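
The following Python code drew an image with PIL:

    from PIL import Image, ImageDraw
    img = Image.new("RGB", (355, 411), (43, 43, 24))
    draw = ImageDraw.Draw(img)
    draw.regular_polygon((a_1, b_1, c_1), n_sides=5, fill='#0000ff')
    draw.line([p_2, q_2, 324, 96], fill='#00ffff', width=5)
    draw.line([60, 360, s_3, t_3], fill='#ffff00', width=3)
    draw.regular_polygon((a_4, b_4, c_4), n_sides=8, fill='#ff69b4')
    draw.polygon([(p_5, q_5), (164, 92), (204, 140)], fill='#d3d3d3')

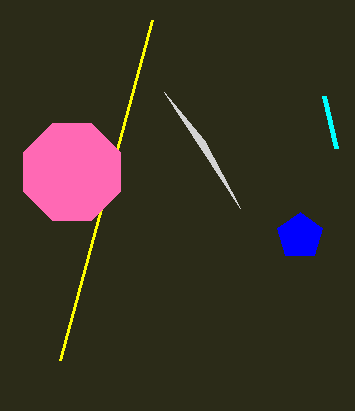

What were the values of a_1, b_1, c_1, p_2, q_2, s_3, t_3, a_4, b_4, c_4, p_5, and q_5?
a_1 = 300
b_1 = 236
c_1 = 24
p_2 = 336
q_2 = 148
s_3 = 152
t_3 = 20
a_4 = 72
b_4 = 172
c_4 = 52
p_5 = 240
q_5 = 208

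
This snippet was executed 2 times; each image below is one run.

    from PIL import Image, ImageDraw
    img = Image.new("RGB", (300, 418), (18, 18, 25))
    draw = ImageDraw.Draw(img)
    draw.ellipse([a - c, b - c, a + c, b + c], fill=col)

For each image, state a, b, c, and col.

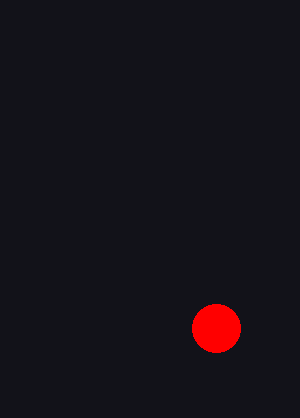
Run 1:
a = 216, b = 328, c = 24, col = 'red'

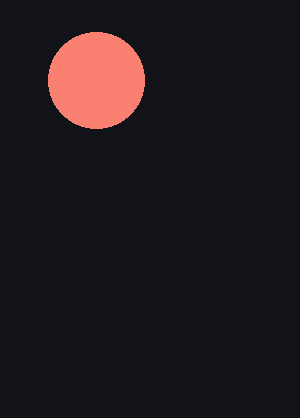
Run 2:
a = 96
b = 80
c = 48
col = 'salmon'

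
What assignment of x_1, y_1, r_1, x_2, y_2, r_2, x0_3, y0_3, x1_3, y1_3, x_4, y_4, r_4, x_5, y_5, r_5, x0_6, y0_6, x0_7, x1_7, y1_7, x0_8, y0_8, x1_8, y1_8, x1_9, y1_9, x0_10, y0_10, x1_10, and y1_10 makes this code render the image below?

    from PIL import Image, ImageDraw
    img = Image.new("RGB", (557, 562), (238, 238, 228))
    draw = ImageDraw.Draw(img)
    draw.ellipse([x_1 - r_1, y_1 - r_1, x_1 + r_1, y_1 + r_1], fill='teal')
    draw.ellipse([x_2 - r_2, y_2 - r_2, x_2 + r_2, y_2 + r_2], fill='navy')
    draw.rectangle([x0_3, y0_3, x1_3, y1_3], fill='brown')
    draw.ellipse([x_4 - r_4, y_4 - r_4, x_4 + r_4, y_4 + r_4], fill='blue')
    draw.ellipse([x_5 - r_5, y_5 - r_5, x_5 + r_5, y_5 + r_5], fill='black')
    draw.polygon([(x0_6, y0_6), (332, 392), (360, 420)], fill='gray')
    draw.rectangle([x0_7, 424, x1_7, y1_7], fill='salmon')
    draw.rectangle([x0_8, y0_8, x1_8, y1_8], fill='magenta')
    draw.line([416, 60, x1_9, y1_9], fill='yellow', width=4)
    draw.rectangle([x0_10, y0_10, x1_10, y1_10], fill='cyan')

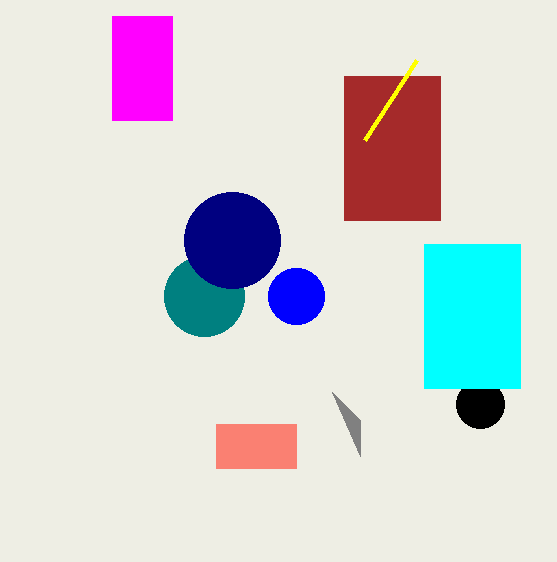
x_1 = 204; y_1 = 296; r_1 = 40; x_2 = 232; y_2 = 240; r_2 = 48; x0_3 = 344; y0_3 = 76; x1_3 = 440; y1_3 = 220; x_4 = 296; y_4 = 296; r_4 = 28; x_5 = 480; y_5 = 404; r_5 = 24; x0_6 = 360; y0_6 = 456; x0_7 = 216; x1_7 = 296; y1_7 = 468; x0_8 = 112; y0_8 = 16; x1_8 = 172; y1_8 = 120; x1_9 = 364; y1_9 = 140; x0_10 = 424; y0_10 = 244; x1_10 = 520; y1_10 = 388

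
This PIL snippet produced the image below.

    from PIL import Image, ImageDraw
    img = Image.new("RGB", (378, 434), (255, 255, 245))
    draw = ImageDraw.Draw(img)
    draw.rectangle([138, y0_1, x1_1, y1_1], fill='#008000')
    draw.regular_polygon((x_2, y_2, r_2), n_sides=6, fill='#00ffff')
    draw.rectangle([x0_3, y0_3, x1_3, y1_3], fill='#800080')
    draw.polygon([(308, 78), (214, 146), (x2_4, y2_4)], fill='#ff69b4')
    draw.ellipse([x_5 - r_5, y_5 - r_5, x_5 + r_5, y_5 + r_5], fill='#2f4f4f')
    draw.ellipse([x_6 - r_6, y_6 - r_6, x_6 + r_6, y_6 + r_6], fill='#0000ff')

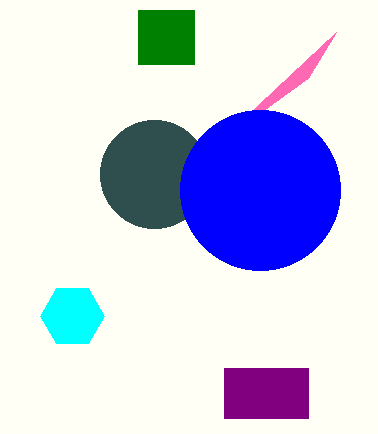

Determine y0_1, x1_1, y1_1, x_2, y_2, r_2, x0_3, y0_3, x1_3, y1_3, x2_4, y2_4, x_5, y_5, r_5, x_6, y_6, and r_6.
y0_1 = 10; x1_1 = 194; y1_1 = 64; x_2 = 72; y_2 = 316; r_2 = 32; x0_3 = 224; y0_3 = 368; x1_3 = 308; y1_3 = 418; x2_4 = 336; y2_4 = 32; x_5 = 154; y_5 = 174; r_5 = 54; x_6 = 260; y_6 = 190; r_6 = 80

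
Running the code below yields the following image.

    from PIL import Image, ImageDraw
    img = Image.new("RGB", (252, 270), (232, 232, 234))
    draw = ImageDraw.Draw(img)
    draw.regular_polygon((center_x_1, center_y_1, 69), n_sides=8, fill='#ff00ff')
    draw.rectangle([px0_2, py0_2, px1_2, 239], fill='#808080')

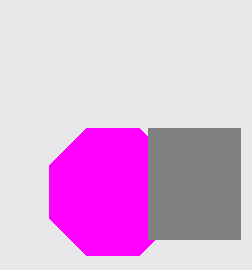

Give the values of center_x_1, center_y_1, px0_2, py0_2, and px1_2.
center_x_1 = 113; center_y_1 = 192; px0_2 = 148; py0_2 = 128; px1_2 = 240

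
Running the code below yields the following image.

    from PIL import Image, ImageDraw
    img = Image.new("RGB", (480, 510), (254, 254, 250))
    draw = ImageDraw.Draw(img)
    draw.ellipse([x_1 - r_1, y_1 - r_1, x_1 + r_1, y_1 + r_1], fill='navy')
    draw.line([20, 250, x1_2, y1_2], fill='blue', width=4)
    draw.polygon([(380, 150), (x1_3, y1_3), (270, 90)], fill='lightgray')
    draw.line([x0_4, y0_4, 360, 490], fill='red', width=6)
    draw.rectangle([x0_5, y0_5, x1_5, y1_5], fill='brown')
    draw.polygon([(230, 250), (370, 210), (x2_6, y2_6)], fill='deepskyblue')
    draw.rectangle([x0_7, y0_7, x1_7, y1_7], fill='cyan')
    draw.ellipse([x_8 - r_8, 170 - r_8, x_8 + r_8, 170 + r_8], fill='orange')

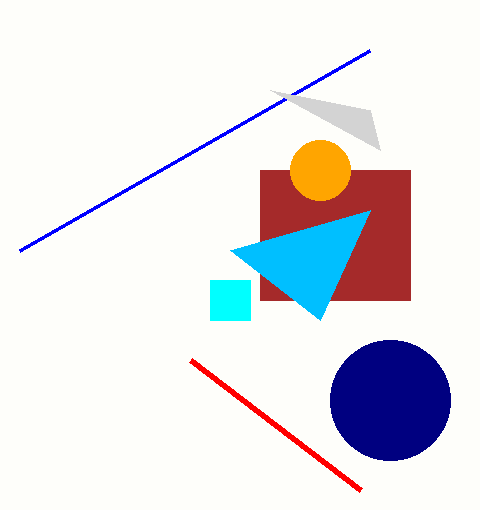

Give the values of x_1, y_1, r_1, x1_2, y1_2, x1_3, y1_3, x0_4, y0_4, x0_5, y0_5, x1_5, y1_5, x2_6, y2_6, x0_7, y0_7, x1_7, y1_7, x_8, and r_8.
x_1 = 390; y_1 = 400; r_1 = 60; x1_2 = 370; y1_2 = 50; x1_3 = 370; y1_3 = 110; x0_4 = 190; y0_4 = 360; x0_5 = 260; y0_5 = 170; x1_5 = 410; y1_5 = 300; x2_6 = 320; y2_6 = 320; x0_7 = 210; y0_7 = 280; x1_7 = 250; y1_7 = 320; x_8 = 320; r_8 = 30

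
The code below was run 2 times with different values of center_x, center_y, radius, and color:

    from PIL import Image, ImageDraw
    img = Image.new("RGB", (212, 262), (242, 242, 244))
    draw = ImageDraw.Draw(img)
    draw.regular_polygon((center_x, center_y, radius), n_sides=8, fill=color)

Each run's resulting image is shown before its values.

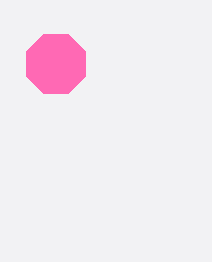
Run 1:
center_x = 56, center_y = 64, radius = 32, color = 'hotpink'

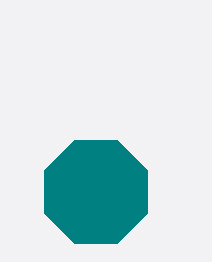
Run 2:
center_x = 96
center_y = 192
radius = 56
color = 'teal'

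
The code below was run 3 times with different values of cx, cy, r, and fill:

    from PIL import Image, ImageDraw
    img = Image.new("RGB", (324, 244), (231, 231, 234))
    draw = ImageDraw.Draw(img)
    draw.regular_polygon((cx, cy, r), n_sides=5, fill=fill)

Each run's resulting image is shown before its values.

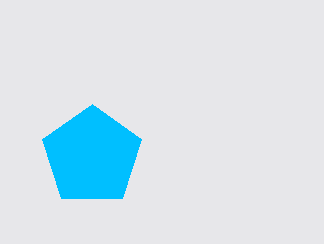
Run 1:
cx = 92, cy = 156, r = 52, fill = 'deepskyblue'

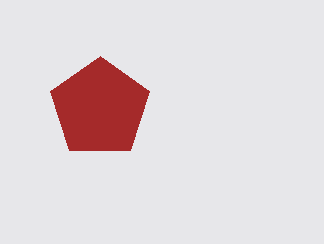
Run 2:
cx = 100; cy = 108; r = 52; fill = 'brown'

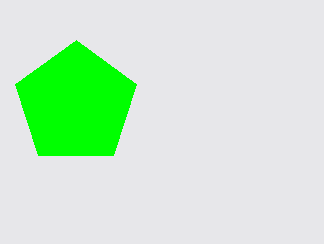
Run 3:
cx = 76; cy = 104; r = 64; fill = 'lime'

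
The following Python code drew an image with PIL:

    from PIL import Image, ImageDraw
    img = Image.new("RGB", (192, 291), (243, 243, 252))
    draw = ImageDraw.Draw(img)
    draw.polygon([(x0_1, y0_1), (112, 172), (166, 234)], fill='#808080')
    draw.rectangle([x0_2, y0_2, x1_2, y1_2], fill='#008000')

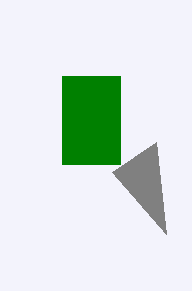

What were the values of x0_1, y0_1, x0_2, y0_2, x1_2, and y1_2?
x0_1 = 156, y0_1 = 142, x0_2 = 62, y0_2 = 76, x1_2 = 120, y1_2 = 164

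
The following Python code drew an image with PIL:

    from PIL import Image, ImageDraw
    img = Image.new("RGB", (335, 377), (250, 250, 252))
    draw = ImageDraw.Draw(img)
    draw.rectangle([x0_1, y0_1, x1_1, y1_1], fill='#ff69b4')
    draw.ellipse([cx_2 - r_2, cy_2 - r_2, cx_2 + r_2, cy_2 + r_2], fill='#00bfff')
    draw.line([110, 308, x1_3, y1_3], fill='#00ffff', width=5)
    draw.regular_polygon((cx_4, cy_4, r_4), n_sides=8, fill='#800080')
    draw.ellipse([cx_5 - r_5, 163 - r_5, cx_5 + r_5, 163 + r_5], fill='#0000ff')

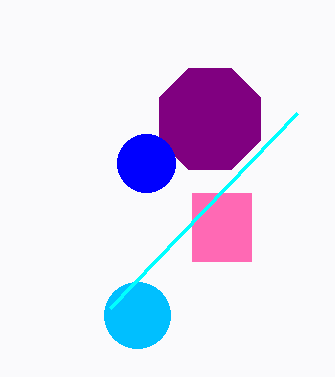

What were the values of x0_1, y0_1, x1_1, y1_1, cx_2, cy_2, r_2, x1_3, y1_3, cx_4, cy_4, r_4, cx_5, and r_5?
x0_1 = 192
y0_1 = 193
x1_1 = 251
y1_1 = 261
cx_2 = 137
cy_2 = 315
r_2 = 33
x1_3 = 297
y1_3 = 113
cx_4 = 210
cy_4 = 119
r_4 = 55
cx_5 = 146
r_5 = 29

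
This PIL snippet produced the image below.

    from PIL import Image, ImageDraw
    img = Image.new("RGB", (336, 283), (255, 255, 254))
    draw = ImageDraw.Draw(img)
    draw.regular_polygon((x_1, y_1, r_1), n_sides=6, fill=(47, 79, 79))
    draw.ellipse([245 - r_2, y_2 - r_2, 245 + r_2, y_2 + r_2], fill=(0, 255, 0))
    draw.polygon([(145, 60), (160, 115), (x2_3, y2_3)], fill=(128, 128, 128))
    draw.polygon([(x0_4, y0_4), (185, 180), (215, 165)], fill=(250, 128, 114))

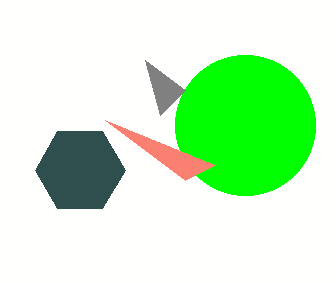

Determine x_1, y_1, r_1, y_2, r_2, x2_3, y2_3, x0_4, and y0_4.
x_1 = 80
y_1 = 170
r_1 = 45
y_2 = 125
r_2 = 70
x2_3 = 185
y2_3 = 90
x0_4 = 105
y0_4 = 120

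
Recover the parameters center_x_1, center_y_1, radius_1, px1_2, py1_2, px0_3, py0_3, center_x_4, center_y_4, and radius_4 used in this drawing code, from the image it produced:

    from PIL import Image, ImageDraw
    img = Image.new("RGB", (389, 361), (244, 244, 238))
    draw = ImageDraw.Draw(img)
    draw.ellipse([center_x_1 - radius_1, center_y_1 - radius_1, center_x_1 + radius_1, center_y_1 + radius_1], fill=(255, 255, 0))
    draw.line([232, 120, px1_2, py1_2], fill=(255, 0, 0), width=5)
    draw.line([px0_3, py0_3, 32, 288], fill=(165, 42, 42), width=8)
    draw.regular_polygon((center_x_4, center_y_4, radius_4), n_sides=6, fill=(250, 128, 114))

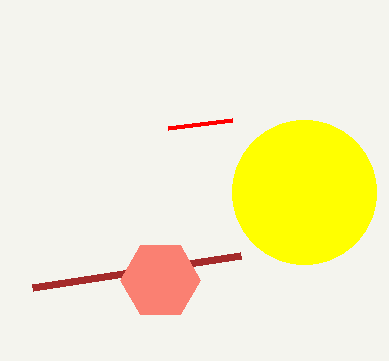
center_x_1 = 304; center_y_1 = 192; radius_1 = 72; px1_2 = 168; py1_2 = 128; px0_3 = 240; py0_3 = 256; center_x_4 = 160; center_y_4 = 280; radius_4 = 40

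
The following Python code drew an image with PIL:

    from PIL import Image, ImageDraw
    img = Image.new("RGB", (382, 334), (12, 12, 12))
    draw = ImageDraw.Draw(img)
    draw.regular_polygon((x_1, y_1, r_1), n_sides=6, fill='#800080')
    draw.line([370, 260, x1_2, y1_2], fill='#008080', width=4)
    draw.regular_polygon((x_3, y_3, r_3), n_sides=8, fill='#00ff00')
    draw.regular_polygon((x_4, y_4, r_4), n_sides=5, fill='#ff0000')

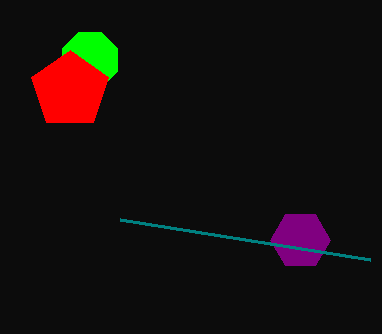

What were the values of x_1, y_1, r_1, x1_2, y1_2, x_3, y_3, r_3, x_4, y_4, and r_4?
x_1 = 300
y_1 = 240
r_1 = 30
x1_2 = 120
y1_2 = 220
x_3 = 90
y_3 = 60
r_3 = 30
x_4 = 70
y_4 = 90
r_4 = 40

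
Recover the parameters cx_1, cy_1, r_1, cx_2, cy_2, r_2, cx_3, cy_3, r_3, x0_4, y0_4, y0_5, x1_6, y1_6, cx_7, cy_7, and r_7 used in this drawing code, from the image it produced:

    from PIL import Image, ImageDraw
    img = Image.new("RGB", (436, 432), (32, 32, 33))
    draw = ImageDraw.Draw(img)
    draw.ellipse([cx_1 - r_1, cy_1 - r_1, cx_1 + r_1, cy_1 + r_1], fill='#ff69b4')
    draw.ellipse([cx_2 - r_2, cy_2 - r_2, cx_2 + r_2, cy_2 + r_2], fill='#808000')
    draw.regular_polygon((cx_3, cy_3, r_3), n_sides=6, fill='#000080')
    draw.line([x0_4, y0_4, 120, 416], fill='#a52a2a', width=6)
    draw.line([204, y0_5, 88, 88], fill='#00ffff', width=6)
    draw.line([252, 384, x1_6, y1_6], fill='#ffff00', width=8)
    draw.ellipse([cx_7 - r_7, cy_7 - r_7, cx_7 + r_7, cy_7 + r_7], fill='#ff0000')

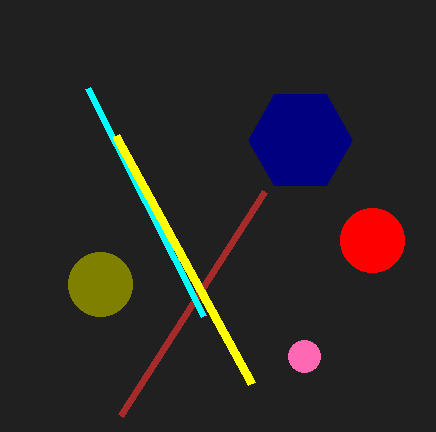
cx_1 = 304
cy_1 = 356
r_1 = 16
cx_2 = 100
cy_2 = 284
r_2 = 32
cx_3 = 300
cy_3 = 140
r_3 = 52
x0_4 = 264
y0_4 = 192
y0_5 = 316
x1_6 = 116
y1_6 = 136
cx_7 = 372
cy_7 = 240
r_7 = 32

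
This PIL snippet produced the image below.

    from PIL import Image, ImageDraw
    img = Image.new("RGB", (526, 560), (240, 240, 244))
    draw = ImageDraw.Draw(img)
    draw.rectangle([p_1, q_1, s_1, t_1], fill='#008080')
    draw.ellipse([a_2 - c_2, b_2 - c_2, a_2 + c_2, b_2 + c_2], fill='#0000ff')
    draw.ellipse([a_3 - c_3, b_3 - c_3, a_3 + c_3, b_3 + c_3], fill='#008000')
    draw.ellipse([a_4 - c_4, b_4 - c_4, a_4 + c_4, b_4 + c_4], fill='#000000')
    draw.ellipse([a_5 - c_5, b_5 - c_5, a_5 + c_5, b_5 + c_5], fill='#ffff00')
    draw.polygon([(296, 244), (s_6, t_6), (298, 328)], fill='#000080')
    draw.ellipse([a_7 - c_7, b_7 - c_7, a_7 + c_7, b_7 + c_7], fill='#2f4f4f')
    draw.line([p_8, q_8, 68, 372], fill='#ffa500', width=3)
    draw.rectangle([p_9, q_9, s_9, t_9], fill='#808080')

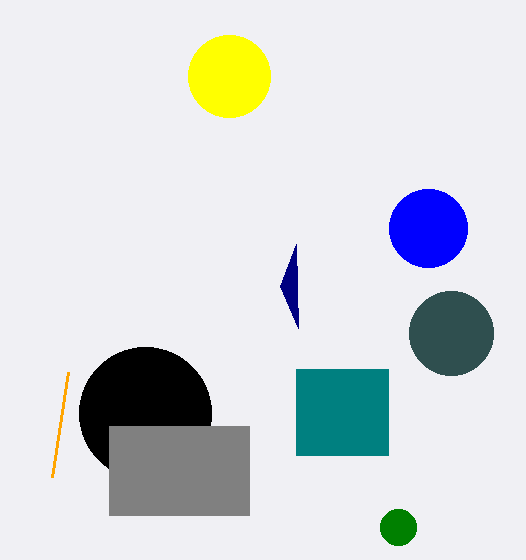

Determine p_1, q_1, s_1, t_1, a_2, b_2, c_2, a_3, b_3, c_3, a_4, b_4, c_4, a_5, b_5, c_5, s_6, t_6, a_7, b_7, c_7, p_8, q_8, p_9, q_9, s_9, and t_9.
p_1 = 296, q_1 = 369, s_1 = 388, t_1 = 455, a_2 = 428, b_2 = 228, c_2 = 39, a_3 = 398, b_3 = 527, c_3 = 18, a_4 = 145, b_4 = 413, c_4 = 66, a_5 = 229, b_5 = 76, c_5 = 41, s_6 = 280, t_6 = 286, a_7 = 451, b_7 = 333, c_7 = 42, p_8 = 52, q_8 = 477, p_9 = 109, q_9 = 426, s_9 = 249, t_9 = 515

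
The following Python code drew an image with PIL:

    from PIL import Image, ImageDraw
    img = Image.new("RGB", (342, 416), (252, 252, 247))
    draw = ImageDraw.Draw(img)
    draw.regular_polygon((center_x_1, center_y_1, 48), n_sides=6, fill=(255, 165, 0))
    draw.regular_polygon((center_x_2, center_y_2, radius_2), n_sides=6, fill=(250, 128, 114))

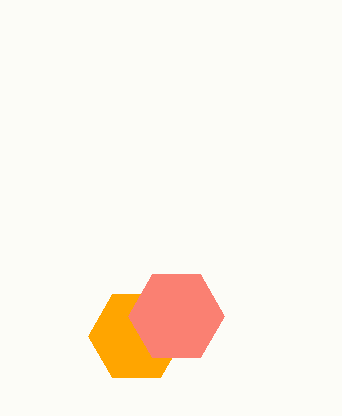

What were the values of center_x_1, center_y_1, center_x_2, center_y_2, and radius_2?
center_x_1 = 136, center_y_1 = 336, center_x_2 = 176, center_y_2 = 316, radius_2 = 48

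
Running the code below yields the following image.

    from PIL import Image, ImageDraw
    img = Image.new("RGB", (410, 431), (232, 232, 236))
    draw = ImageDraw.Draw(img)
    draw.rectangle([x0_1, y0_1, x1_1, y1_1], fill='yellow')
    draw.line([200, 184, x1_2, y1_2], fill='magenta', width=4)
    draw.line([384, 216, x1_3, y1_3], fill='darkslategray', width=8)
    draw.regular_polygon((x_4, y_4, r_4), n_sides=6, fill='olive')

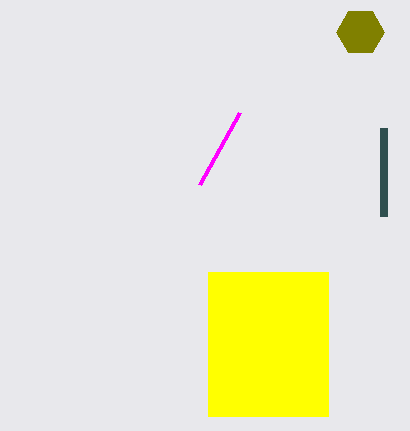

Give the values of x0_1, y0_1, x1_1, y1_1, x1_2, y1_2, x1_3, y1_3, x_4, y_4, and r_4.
x0_1 = 208, y0_1 = 272, x1_1 = 328, y1_1 = 416, x1_2 = 240, y1_2 = 112, x1_3 = 384, y1_3 = 128, x_4 = 360, y_4 = 32, r_4 = 24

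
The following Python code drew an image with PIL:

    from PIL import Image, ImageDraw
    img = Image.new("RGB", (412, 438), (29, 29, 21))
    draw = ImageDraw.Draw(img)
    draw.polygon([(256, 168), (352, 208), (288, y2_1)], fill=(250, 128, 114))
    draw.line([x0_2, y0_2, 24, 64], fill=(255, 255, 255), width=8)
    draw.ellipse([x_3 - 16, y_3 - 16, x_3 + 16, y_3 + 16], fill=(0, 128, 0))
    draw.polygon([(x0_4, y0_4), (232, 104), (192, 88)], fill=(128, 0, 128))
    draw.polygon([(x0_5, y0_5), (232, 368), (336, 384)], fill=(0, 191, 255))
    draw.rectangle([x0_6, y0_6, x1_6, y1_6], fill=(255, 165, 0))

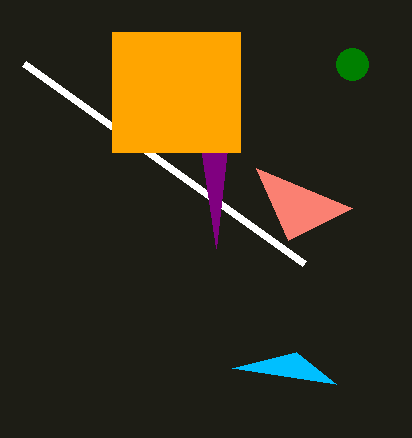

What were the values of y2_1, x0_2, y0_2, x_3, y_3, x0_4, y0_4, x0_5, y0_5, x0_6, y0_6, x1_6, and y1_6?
y2_1 = 240; x0_2 = 304; y0_2 = 264; x_3 = 352; y_3 = 64; x0_4 = 216; y0_4 = 248; x0_5 = 296; y0_5 = 352; x0_6 = 112; y0_6 = 32; x1_6 = 240; y1_6 = 152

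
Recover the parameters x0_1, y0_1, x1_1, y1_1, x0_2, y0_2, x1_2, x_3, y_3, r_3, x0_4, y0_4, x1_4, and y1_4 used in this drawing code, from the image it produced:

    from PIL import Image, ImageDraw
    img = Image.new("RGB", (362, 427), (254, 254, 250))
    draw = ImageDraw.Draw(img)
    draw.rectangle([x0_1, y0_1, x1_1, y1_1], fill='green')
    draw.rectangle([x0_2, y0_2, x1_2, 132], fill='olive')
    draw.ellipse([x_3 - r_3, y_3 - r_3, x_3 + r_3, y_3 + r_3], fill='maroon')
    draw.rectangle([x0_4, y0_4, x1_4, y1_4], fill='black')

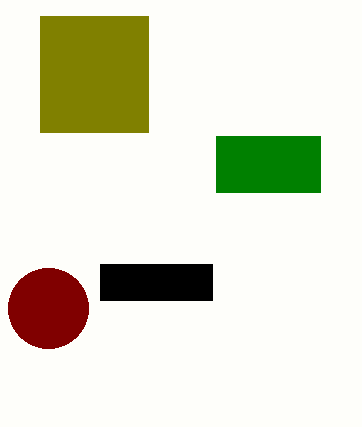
x0_1 = 216; y0_1 = 136; x1_1 = 320; y1_1 = 192; x0_2 = 40; y0_2 = 16; x1_2 = 148; x_3 = 48; y_3 = 308; r_3 = 40; x0_4 = 100; y0_4 = 264; x1_4 = 212; y1_4 = 300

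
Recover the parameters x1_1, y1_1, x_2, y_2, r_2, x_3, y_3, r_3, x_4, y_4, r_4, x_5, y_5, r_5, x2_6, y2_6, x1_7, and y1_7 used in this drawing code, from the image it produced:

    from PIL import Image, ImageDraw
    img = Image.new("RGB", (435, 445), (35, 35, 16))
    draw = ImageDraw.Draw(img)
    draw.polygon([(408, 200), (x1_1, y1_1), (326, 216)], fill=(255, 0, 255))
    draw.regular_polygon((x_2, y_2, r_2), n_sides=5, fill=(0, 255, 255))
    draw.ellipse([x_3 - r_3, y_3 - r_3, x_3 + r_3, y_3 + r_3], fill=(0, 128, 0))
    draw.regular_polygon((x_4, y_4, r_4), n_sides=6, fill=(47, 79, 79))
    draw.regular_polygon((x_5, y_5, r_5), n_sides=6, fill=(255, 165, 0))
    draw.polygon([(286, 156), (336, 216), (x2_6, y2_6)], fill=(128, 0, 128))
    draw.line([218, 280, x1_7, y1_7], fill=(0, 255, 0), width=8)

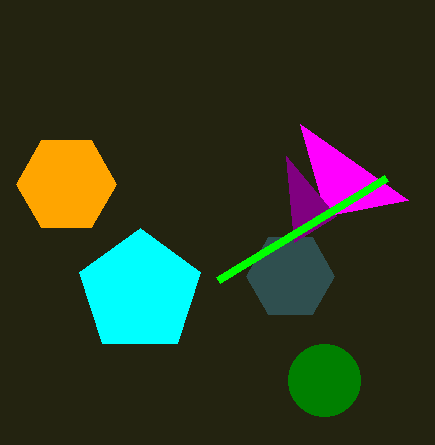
x1_1 = 300
y1_1 = 124
x_2 = 140
y_2 = 292
r_2 = 64
x_3 = 324
y_3 = 380
r_3 = 36
x_4 = 290
y_4 = 276
r_4 = 44
x_5 = 66
y_5 = 184
r_5 = 50
x2_6 = 294
y2_6 = 242
x1_7 = 386
y1_7 = 178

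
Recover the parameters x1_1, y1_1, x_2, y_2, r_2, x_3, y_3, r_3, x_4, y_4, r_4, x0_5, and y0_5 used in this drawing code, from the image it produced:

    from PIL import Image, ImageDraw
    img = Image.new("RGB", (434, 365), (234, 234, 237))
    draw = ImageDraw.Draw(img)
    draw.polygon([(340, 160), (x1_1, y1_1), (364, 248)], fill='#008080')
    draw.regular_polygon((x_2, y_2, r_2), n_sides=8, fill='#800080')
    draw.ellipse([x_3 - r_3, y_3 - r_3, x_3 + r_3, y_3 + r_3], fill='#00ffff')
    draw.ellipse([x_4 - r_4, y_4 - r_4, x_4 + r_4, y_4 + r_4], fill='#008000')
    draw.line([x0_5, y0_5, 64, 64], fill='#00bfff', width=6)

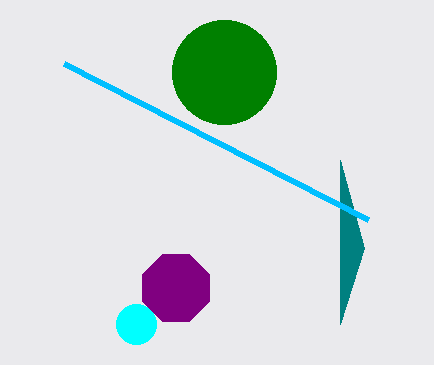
x1_1 = 340; y1_1 = 324; x_2 = 176; y_2 = 288; r_2 = 36; x_3 = 136; y_3 = 324; r_3 = 20; x_4 = 224; y_4 = 72; r_4 = 52; x0_5 = 368; y0_5 = 220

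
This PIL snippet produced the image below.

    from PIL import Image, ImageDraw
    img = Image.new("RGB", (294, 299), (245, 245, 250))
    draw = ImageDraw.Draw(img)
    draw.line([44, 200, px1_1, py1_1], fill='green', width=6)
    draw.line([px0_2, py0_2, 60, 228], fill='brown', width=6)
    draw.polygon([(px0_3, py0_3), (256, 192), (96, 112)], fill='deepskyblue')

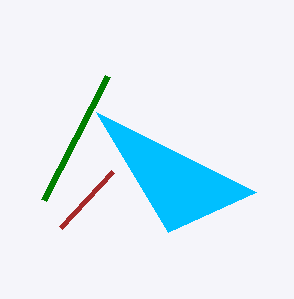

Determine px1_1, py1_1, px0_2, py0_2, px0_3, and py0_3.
px1_1 = 108
py1_1 = 76
px0_2 = 112
py0_2 = 172
px0_3 = 168
py0_3 = 232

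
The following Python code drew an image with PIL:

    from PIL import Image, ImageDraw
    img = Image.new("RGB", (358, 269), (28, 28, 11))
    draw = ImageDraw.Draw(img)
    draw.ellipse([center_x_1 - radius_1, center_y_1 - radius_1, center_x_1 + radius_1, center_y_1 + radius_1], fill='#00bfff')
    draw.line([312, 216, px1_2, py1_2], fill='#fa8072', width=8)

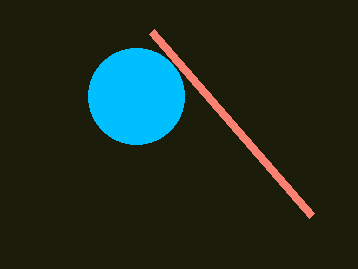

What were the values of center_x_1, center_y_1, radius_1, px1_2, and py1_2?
center_x_1 = 136, center_y_1 = 96, radius_1 = 48, px1_2 = 152, py1_2 = 32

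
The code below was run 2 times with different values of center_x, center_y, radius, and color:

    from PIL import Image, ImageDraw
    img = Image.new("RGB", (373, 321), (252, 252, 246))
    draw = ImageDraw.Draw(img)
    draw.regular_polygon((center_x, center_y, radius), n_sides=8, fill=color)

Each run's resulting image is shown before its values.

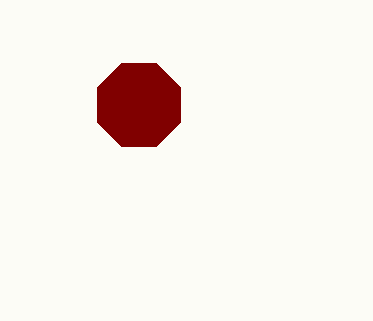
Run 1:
center_x = 139
center_y = 105
radius = 45
color = 'maroon'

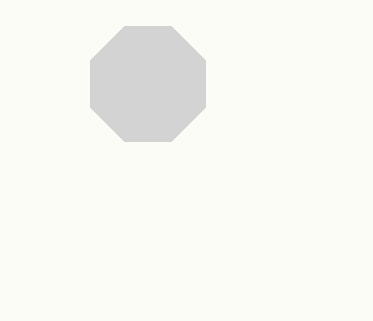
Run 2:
center_x = 148, center_y = 84, radius = 62, color = 'lightgray'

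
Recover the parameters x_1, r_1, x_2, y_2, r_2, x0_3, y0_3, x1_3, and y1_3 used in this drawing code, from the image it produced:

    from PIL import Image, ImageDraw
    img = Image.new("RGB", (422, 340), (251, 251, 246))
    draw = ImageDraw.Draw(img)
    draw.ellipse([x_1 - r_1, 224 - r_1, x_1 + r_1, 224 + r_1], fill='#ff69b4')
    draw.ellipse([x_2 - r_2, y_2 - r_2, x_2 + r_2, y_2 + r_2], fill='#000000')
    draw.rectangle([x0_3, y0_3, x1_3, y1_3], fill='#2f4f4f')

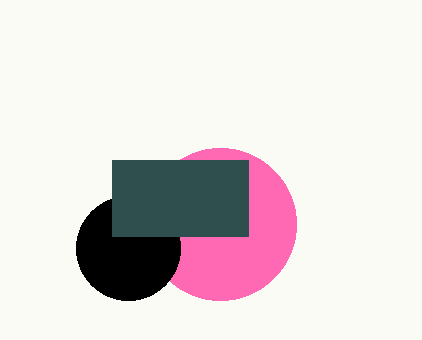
x_1 = 220; r_1 = 76; x_2 = 128; y_2 = 248; r_2 = 52; x0_3 = 112; y0_3 = 160; x1_3 = 248; y1_3 = 236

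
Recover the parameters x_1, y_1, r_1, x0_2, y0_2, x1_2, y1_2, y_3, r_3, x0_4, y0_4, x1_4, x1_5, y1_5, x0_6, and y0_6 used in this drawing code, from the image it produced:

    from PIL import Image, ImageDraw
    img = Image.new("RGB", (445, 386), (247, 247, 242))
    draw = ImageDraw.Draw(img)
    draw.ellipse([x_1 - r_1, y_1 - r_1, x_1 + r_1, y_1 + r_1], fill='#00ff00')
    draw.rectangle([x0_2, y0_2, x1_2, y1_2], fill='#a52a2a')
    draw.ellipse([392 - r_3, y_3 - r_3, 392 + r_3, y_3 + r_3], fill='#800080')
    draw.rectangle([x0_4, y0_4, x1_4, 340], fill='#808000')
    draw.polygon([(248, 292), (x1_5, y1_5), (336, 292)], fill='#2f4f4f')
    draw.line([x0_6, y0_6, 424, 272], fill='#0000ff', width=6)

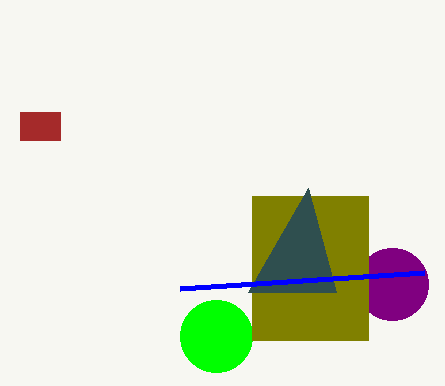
x_1 = 216
y_1 = 336
r_1 = 36
x0_2 = 20
y0_2 = 112
x1_2 = 60
y1_2 = 140
y_3 = 284
r_3 = 36
x0_4 = 252
y0_4 = 196
x1_4 = 368
x1_5 = 308
y1_5 = 188
x0_6 = 180
y0_6 = 288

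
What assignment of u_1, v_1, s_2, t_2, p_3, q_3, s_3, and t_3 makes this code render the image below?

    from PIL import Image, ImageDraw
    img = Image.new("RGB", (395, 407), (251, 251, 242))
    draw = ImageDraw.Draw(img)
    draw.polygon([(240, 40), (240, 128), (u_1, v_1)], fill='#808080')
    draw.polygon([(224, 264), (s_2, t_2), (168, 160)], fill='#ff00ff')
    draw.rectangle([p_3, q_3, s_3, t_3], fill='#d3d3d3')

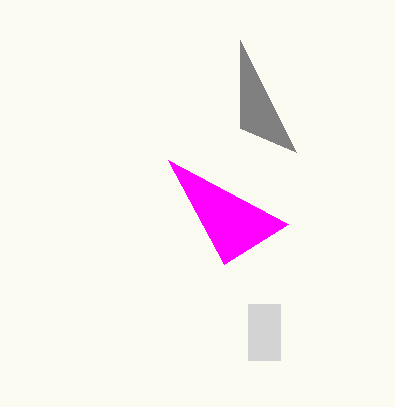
u_1 = 296; v_1 = 152; s_2 = 288; t_2 = 224; p_3 = 248; q_3 = 304; s_3 = 280; t_3 = 360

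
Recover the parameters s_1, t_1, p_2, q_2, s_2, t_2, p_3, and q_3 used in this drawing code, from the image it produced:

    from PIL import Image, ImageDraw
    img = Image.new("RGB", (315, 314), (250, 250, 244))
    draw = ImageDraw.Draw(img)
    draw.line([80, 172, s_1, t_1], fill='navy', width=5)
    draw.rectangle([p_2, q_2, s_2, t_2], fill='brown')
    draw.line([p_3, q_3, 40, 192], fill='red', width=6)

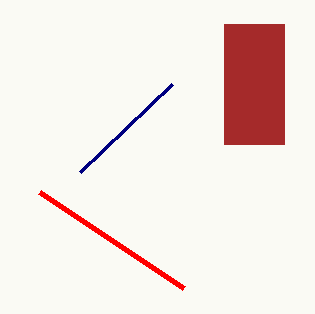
s_1 = 172, t_1 = 84, p_2 = 224, q_2 = 24, s_2 = 284, t_2 = 144, p_3 = 184, q_3 = 288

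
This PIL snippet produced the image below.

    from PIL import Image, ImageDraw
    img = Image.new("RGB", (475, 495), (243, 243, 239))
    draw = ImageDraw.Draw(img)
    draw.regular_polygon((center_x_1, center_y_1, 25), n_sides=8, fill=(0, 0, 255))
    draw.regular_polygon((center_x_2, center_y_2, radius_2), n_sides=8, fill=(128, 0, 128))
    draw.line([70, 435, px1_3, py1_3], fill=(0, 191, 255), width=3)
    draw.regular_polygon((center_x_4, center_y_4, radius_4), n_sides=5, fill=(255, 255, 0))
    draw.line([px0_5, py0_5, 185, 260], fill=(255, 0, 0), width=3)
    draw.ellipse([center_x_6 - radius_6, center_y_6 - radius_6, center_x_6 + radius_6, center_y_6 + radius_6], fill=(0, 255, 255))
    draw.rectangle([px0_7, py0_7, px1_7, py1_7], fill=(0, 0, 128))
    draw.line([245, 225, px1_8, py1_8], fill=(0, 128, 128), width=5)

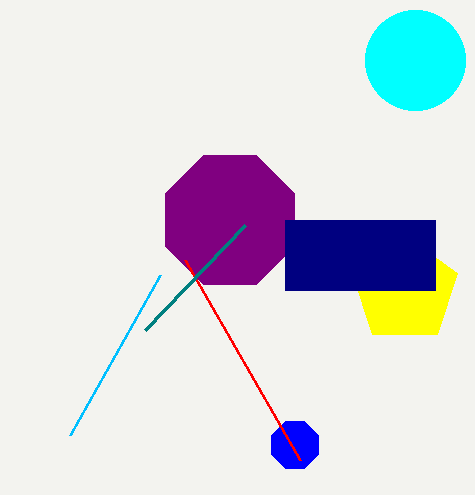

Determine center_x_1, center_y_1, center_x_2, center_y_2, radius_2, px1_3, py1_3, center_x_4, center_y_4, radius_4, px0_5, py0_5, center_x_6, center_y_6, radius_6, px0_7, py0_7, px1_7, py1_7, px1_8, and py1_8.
center_x_1 = 295
center_y_1 = 445
center_x_2 = 230
center_y_2 = 220
radius_2 = 70
px1_3 = 160
py1_3 = 275
center_x_4 = 405
center_y_4 = 290
radius_4 = 55
px0_5 = 300
py0_5 = 460
center_x_6 = 415
center_y_6 = 60
radius_6 = 50
px0_7 = 285
py0_7 = 220
px1_7 = 435
py1_7 = 290
px1_8 = 145
py1_8 = 330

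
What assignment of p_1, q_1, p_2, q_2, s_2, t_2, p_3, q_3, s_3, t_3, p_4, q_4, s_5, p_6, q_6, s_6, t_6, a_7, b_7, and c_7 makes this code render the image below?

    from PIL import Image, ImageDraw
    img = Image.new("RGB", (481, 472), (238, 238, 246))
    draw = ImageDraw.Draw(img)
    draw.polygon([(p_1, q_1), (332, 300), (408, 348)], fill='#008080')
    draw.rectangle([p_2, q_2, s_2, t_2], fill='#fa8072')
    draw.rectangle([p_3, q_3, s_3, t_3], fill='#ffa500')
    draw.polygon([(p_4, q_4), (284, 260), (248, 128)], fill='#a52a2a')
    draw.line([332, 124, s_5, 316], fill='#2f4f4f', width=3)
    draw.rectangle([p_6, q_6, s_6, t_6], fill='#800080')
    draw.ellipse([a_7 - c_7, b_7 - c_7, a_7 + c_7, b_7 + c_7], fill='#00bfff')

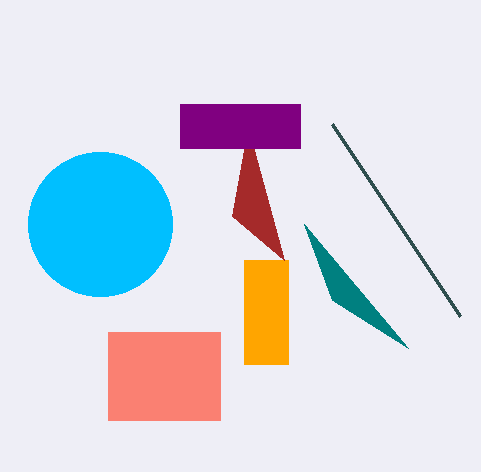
p_1 = 304, q_1 = 224, p_2 = 108, q_2 = 332, s_2 = 220, t_2 = 420, p_3 = 244, q_3 = 260, s_3 = 288, t_3 = 364, p_4 = 232, q_4 = 216, s_5 = 460, p_6 = 180, q_6 = 104, s_6 = 300, t_6 = 148, a_7 = 100, b_7 = 224, c_7 = 72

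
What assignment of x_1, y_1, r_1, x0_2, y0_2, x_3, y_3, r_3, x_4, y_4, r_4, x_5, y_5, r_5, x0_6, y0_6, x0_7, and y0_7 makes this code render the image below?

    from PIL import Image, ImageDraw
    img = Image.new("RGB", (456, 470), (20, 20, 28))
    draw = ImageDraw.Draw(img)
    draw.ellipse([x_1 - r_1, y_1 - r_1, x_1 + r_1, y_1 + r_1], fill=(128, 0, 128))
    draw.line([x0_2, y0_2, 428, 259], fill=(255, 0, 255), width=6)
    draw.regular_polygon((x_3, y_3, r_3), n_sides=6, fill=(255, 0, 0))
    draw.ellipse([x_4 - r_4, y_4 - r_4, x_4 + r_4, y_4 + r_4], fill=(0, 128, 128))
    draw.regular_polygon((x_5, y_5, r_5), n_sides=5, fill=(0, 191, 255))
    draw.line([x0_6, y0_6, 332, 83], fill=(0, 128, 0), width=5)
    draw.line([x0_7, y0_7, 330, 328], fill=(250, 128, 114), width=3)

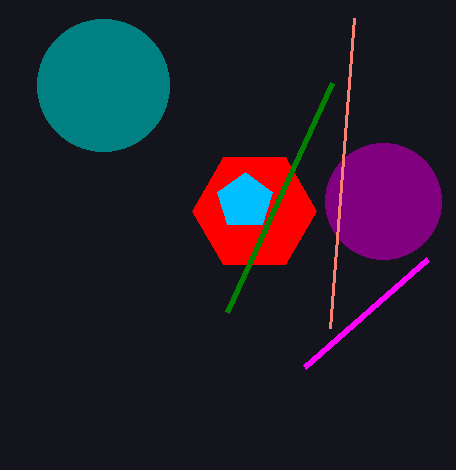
x_1 = 383, y_1 = 201, r_1 = 58, x0_2 = 305, y0_2 = 367, x_3 = 254, y_3 = 211, r_3 = 62, x_4 = 103, y_4 = 85, r_4 = 66, x_5 = 245, y_5 = 201, r_5 = 29, x0_6 = 227, y0_6 = 312, x0_7 = 354, y0_7 = 18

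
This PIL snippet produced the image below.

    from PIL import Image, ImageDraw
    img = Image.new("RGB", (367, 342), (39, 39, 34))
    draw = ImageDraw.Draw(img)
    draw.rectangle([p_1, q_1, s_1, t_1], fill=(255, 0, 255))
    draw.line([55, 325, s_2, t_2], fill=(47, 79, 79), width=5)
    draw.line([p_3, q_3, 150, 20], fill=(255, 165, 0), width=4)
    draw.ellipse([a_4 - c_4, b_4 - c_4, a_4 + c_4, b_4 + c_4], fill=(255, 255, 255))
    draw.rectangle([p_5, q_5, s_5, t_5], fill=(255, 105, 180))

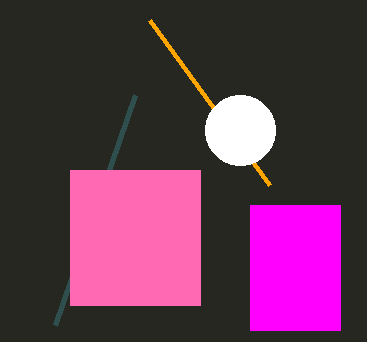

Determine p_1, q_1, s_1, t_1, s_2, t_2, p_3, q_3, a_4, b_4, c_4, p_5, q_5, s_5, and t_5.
p_1 = 250, q_1 = 205, s_1 = 340, t_1 = 330, s_2 = 135, t_2 = 95, p_3 = 270, q_3 = 185, a_4 = 240, b_4 = 130, c_4 = 35, p_5 = 70, q_5 = 170, s_5 = 200, t_5 = 305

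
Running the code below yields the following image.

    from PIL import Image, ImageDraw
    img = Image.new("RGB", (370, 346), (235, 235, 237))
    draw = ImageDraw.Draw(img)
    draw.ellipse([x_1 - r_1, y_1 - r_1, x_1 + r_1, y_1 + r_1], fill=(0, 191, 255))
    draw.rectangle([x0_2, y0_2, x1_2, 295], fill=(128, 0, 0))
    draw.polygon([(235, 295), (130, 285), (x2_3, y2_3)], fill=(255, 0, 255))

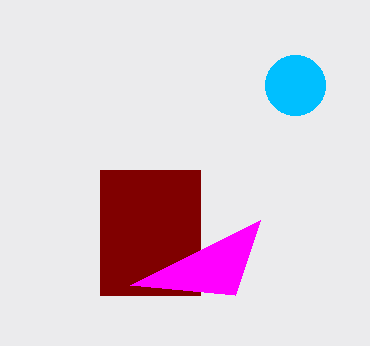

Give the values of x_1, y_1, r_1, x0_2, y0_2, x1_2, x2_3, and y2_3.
x_1 = 295
y_1 = 85
r_1 = 30
x0_2 = 100
y0_2 = 170
x1_2 = 200
x2_3 = 260
y2_3 = 220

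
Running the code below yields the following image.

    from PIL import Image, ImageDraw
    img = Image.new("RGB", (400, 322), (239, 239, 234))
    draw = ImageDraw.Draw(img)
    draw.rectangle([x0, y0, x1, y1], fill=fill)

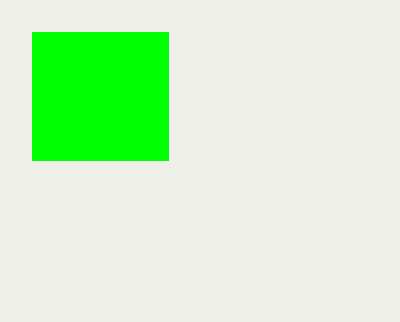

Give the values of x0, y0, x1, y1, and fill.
x0 = 32
y0 = 32
x1 = 168
y1 = 160
fill = 'lime'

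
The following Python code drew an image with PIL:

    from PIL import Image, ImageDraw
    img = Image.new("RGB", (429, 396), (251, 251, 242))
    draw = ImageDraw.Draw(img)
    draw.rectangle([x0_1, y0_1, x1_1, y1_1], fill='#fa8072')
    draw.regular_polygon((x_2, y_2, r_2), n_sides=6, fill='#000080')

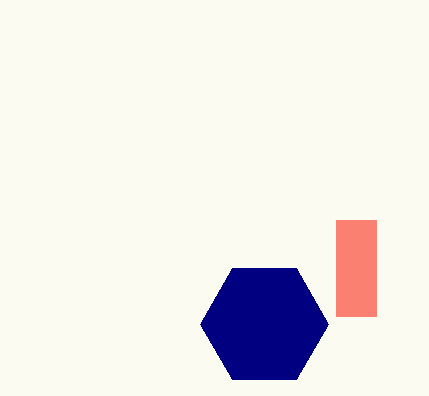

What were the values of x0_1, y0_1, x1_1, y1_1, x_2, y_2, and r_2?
x0_1 = 336, y0_1 = 220, x1_1 = 376, y1_1 = 316, x_2 = 264, y_2 = 324, r_2 = 64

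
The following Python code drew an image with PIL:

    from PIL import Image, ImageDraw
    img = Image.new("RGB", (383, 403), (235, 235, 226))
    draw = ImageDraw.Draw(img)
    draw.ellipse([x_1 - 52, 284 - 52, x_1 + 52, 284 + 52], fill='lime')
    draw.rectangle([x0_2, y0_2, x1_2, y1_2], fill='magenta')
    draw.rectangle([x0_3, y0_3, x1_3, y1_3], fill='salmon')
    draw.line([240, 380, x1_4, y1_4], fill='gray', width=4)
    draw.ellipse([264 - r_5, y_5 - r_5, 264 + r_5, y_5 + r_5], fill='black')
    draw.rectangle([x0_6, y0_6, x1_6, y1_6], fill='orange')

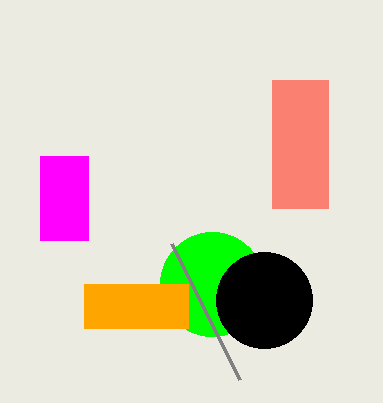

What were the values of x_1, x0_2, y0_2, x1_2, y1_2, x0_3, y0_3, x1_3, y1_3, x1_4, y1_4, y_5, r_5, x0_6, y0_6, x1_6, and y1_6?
x_1 = 212; x0_2 = 40; y0_2 = 156; x1_2 = 88; y1_2 = 240; x0_3 = 272; y0_3 = 80; x1_3 = 328; y1_3 = 208; x1_4 = 172; y1_4 = 244; y_5 = 300; r_5 = 48; x0_6 = 84; y0_6 = 284; x1_6 = 188; y1_6 = 328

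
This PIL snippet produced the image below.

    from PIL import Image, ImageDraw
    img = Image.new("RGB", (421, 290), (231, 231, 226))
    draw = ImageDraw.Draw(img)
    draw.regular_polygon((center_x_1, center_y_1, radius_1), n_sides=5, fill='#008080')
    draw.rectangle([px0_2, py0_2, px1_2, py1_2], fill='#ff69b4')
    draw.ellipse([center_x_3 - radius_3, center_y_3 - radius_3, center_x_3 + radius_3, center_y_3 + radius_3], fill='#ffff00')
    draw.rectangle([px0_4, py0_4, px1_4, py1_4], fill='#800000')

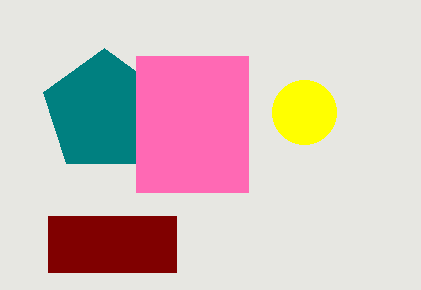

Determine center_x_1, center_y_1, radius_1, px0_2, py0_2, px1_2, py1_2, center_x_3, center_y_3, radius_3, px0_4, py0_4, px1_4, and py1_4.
center_x_1 = 104
center_y_1 = 112
radius_1 = 64
px0_2 = 136
py0_2 = 56
px1_2 = 248
py1_2 = 192
center_x_3 = 304
center_y_3 = 112
radius_3 = 32
px0_4 = 48
py0_4 = 216
px1_4 = 176
py1_4 = 272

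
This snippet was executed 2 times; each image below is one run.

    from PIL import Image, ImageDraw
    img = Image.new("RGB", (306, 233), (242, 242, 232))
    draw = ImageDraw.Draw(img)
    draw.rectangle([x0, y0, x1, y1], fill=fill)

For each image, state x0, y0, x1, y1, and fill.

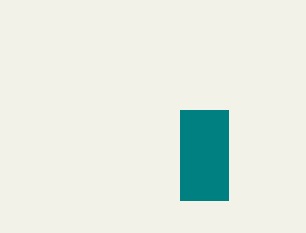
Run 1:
x0 = 180; y0 = 110; x1 = 228; y1 = 200; fill = 'teal'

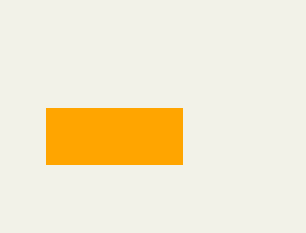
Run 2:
x0 = 46; y0 = 108; x1 = 182; y1 = 164; fill = 'orange'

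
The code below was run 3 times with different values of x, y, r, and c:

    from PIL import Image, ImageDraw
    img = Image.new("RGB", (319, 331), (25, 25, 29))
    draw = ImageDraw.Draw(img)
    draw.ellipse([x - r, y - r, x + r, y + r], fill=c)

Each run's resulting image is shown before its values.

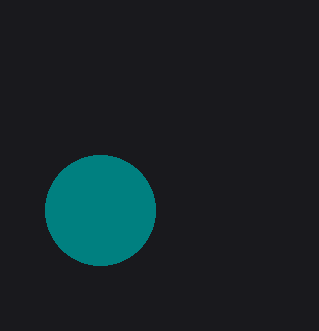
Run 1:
x = 100; y = 210; r = 55; c = 'teal'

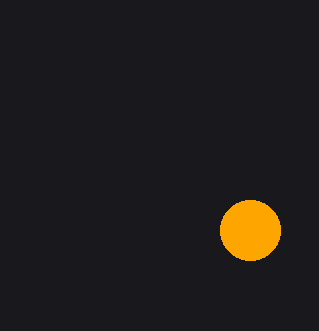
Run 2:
x = 250; y = 230; r = 30; c = 'orange'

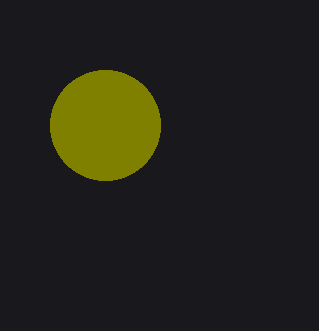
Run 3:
x = 105
y = 125
r = 55
c = 'olive'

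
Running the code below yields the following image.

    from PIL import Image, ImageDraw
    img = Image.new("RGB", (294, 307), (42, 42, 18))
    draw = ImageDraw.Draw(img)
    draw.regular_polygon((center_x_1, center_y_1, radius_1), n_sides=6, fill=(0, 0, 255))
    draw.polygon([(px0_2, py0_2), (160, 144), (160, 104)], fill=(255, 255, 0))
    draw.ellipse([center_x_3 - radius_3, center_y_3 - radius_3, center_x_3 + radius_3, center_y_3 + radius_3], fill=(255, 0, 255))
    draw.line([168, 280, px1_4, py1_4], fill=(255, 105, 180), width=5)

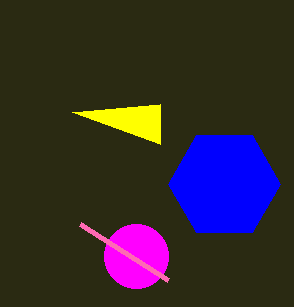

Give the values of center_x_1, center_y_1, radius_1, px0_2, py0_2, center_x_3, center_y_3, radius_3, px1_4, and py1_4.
center_x_1 = 224, center_y_1 = 184, radius_1 = 56, px0_2 = 72, py0_2 = 112, center_x_3 = 136, center_y_3 = 256, radius_3 = 32, px1_4 = 80, py1_4 = 224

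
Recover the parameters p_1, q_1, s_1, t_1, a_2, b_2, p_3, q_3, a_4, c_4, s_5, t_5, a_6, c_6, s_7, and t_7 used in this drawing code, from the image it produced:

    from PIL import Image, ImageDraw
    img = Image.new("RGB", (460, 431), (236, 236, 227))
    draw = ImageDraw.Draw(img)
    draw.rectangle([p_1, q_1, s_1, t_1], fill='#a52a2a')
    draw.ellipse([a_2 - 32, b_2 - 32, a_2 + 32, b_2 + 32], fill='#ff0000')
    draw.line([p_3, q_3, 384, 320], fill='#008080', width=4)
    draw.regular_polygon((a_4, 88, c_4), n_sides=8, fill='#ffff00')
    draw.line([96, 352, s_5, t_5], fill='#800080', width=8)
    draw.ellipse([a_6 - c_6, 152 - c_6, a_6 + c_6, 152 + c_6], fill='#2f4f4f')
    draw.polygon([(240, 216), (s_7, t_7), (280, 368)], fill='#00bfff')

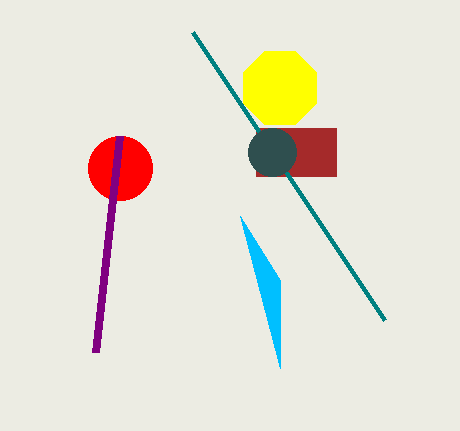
p_1 = 256, q_1 = 128, s_1 = 336, t_1 = 176, a_2 = 120, b_2 = 168, p_3 = 192, q_3 = 32, a_4 = 280, c_4 = 40, s_5 = 120, t_5 = 136, a_6 = 272, c_6 = 24, s_7 = 280, t_7 = 280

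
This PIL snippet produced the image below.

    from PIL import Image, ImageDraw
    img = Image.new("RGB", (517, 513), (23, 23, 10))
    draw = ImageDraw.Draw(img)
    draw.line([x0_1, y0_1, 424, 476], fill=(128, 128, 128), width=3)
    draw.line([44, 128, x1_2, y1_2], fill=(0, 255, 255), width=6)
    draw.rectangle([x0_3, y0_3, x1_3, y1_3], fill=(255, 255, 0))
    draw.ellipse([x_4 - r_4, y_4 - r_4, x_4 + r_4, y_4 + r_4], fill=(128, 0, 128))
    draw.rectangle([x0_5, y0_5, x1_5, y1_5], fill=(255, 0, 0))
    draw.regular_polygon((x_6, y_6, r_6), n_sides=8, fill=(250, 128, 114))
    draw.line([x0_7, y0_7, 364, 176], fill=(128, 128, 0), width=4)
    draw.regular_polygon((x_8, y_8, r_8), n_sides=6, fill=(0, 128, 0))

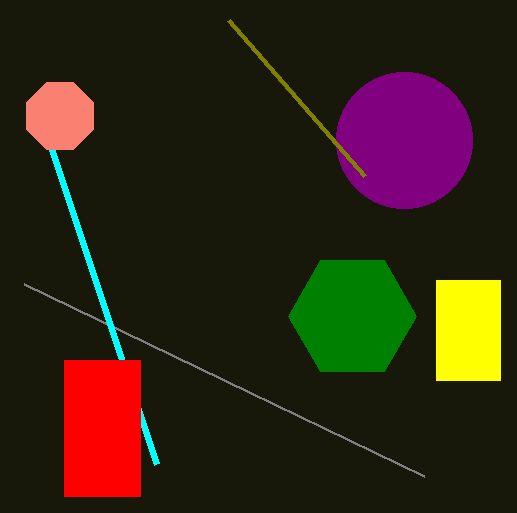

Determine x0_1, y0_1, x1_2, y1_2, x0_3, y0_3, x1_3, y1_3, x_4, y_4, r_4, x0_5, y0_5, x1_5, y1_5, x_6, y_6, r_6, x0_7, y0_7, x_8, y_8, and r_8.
x0_1 = 24
y0_1 = 284
x1_2 = 156
y1_2 = 464
x0_3 = 436
y0_3 = 280
x1_3 = 500
y1_3 = 380
x_4 = 404
y_4 = 140
r_4 = 68
x0_5 = 64
y0_5 = 360
x1_5 = 140
y1_5 = 496
x_6 = 60
y_6 = 116
r_6 = 36
x0_7 = 228
y0_7 = 20
x_8 = 352
y_8 = 316
r_8 = 64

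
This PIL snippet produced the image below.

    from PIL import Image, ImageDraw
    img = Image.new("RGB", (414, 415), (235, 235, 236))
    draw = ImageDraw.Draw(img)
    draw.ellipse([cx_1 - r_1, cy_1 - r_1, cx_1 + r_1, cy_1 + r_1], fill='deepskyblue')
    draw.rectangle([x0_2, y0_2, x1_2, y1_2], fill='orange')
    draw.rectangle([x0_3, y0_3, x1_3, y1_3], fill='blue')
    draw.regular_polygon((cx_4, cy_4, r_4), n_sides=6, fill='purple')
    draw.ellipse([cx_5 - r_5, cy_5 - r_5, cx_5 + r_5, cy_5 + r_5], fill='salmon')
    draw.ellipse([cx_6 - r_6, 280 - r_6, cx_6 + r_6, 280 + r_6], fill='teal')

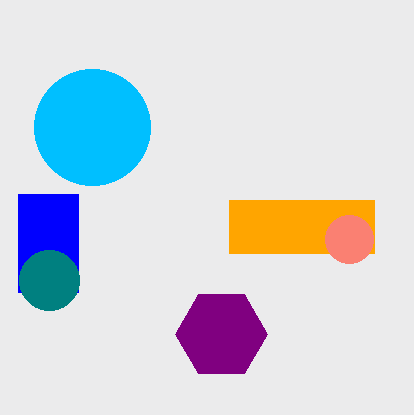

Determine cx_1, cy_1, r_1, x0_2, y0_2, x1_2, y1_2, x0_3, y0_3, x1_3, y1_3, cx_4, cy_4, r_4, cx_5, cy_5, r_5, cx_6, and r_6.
cx_1 = 92
cy_1 = 127
r_1 = 58
x0_2 = 229
y0_2 = 200
x1_2 = 374
y1_2 = 253
x0_3 = 18
y0_3 = 194
x1_3 = 78
y1_3 = 292
cx_4 = 221
cy_4 = 334
r_4 = 46
cx_5 = 349
cy_5 = 239
r_5 = 24
cx_6 = 49
r_6 = 30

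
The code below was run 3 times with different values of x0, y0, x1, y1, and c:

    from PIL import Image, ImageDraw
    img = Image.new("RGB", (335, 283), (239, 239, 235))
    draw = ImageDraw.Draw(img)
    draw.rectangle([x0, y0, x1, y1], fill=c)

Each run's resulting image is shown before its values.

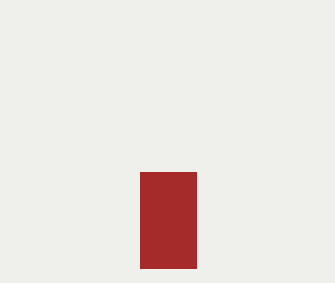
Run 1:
x0 = 140
y0 = 172
x1 = 196
y1 = 268
c = 'brown'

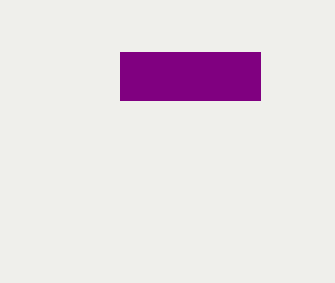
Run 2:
x0 = 120, y0 = 52, x1 = 260, y1 = 100, c = 'purple'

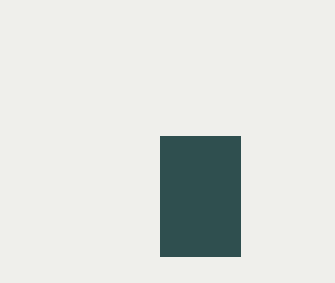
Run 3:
x0 = 160, y0 = 136, x1 = 240, y1 = 256, c = 'darkslategray'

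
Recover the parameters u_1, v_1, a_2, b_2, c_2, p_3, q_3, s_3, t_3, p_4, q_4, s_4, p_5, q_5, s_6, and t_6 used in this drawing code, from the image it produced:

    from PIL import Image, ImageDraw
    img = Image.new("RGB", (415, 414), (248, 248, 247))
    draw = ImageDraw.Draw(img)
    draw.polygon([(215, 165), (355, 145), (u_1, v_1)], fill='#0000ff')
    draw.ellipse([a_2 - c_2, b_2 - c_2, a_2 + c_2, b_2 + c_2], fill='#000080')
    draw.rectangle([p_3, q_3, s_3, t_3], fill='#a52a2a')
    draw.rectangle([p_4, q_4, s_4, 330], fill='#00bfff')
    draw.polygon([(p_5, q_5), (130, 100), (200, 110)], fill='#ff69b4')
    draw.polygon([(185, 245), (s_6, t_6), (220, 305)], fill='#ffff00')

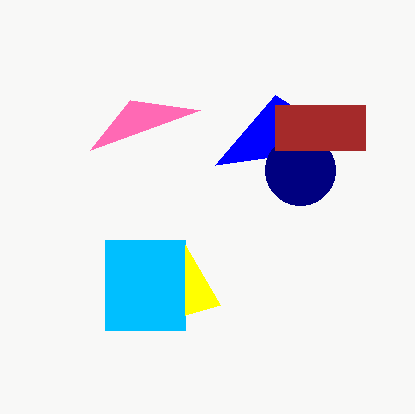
u_1 = 275; v_1 = 95; a_2 = 300; b_2 = 170; c_2 = 35; p_3 = 275; q_3 = 105; s_3 = 365; t_3 = 150; p_4 = 105; q_4 = 240; s_4 = 185; p_5 = 90; q_5 = 150; s_6 = 185; t_6 = 315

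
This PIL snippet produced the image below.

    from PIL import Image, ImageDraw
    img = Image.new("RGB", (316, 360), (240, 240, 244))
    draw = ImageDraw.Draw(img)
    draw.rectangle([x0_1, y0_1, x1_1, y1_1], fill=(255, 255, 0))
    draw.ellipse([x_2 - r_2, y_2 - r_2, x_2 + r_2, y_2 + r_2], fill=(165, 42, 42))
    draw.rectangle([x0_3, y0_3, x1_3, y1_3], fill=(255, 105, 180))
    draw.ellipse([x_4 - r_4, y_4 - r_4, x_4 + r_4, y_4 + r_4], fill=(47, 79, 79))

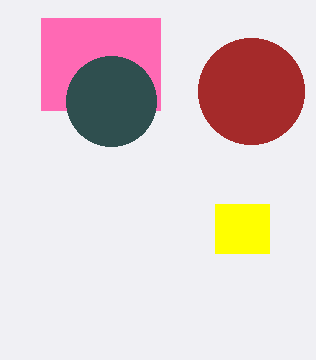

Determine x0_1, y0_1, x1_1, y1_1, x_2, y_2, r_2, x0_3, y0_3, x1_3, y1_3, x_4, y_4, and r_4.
x0_1 = 215; y0_1 = 204; x1_1 = 269; y1_1 = 253; x_2 = 251; y_2 = 91; r_2 = 53; x0_3 = 41; y0_3 = 18; x1_3 = 160; y1_3 = 110; x_4 = 111; y_4 = 101; r_4 = 45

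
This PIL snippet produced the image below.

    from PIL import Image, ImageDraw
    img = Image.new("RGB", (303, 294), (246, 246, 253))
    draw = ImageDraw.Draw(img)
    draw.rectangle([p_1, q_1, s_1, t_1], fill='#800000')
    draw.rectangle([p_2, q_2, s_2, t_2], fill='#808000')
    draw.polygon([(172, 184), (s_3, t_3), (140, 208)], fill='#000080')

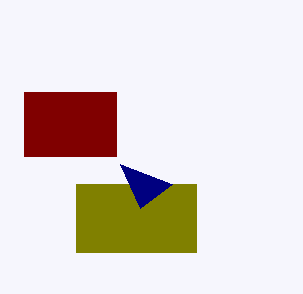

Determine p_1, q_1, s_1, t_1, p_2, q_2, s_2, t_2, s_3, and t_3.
p_1 = 24, q_1 = 92, s_1 = 116, t_1 = 156, p_2 = 76, q_2 = 184, s_2 = 196, t_2 = 252, s_3 = 120, t_3 = 164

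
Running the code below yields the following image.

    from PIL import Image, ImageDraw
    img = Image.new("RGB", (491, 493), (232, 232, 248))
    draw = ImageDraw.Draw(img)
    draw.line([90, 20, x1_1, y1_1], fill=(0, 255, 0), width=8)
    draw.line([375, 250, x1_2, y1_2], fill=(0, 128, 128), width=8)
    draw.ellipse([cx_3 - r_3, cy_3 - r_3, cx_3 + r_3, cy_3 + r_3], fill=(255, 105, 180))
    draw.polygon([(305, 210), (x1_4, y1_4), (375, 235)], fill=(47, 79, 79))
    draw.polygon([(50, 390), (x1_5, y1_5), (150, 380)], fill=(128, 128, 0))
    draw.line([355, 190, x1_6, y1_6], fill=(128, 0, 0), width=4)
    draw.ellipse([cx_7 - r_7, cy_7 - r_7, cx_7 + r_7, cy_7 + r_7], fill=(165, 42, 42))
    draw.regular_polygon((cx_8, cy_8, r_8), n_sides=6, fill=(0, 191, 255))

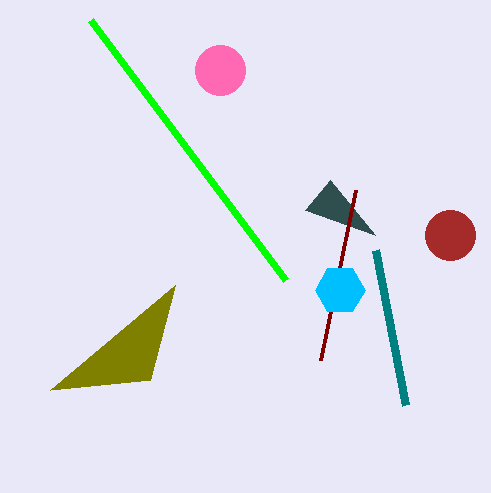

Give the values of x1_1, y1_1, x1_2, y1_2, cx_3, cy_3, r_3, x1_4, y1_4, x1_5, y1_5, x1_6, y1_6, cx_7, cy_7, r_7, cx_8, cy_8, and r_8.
x1_1 = 285
y1_1 = 280
x1_2 = 405
y1_2 = 405
cx_3 = 220
cy_3 = 70
r_3 = 25
x1_4 = 330
y1_4 = 180
x1_5 = 175
y1_5 = 285
x1_6 = 320
y1_6 = 360
cx_7 = 450
cy_7 = 235
r_7 = 25
cx_8 = 340
cy_8 = 290
r_8 = 25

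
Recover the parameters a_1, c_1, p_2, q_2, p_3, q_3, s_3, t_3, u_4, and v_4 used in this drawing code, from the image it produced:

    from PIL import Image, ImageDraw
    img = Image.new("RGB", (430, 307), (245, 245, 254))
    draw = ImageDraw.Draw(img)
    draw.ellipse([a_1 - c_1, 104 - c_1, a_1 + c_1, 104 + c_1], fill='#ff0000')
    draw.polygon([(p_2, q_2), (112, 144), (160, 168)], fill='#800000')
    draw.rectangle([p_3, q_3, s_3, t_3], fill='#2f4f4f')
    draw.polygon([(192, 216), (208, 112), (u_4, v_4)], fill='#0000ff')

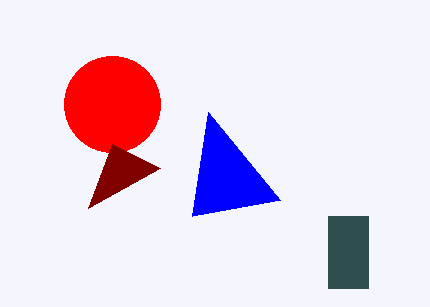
a_1 = 112, c_1 = 48, p_2 = 88, q_2 = 208, p_3 = 328, q_3 = 216, s_3 = 368, t_3 = 288, u_4 = 280, v_4 = 200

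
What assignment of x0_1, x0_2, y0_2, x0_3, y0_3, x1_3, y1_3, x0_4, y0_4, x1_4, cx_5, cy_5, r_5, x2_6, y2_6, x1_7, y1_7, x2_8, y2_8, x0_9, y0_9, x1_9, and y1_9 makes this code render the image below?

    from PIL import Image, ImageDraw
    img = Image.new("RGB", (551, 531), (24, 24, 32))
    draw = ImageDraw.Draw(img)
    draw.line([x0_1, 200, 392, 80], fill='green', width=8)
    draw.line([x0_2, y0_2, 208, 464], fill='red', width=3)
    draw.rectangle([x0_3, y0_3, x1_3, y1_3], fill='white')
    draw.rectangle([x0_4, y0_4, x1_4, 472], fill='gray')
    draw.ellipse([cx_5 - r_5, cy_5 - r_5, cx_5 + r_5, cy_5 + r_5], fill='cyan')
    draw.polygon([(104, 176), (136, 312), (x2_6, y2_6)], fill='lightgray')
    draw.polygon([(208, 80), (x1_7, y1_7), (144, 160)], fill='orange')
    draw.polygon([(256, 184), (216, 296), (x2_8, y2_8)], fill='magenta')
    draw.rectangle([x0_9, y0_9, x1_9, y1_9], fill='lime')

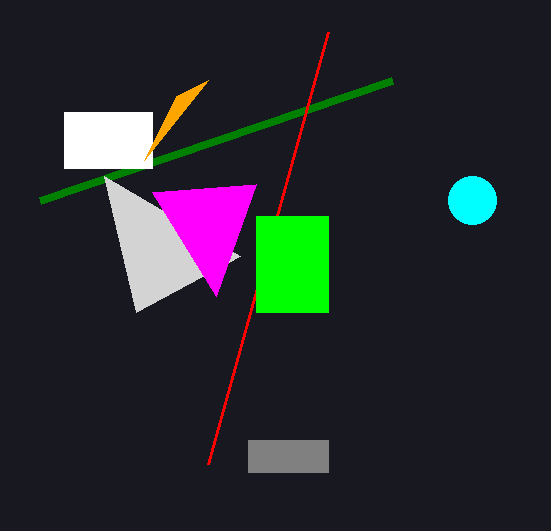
x0_1 = 40, x0_2 = 328, y0_2 = 32, x0_3 = 64, y0_3 = 112, x1_3 = 152, y1_3 = 168, x0_4 = 248, y0_4 = 440, x1_4 = 328, cx_5 = 472, cy_5 = 200, r_5 = 24, x2_6 = 240, y2_6 = 256, x1_7 = 176, y1_7 = 96, x2_8 = 152, y2_8 = 192, x0_9 = 256, y0_9 = 216, x1_9 = 328, y1_9 = 312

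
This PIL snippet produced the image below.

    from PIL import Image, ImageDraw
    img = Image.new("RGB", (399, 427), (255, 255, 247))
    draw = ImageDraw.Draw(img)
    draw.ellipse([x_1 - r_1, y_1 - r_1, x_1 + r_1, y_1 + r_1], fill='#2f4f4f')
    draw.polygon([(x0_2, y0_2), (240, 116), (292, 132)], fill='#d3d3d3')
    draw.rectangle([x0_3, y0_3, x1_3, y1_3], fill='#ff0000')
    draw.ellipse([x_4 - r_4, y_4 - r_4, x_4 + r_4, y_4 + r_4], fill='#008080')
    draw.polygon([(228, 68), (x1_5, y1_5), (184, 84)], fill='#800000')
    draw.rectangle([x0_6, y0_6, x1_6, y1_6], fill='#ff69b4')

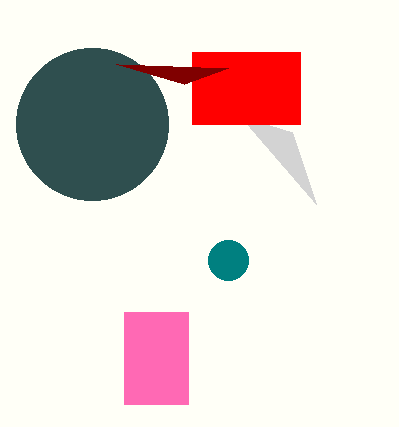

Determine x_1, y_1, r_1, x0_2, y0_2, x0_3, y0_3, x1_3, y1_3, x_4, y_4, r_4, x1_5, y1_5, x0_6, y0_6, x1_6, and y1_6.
x_1 = 92, y_1 = 124, r_1 = 76, x0_2 = 316, y0_2 = 204, x0_3 = 192, y0_3 = 52, x1_3 = 300, y1_3 = 124, x_4 = 228, y_4 = 260, r_4 = 20, x1_5 = 116, y1_5 = 64, x0_6 = 124, y0_6 = 312, x1_6 = 188, y1_6 = 404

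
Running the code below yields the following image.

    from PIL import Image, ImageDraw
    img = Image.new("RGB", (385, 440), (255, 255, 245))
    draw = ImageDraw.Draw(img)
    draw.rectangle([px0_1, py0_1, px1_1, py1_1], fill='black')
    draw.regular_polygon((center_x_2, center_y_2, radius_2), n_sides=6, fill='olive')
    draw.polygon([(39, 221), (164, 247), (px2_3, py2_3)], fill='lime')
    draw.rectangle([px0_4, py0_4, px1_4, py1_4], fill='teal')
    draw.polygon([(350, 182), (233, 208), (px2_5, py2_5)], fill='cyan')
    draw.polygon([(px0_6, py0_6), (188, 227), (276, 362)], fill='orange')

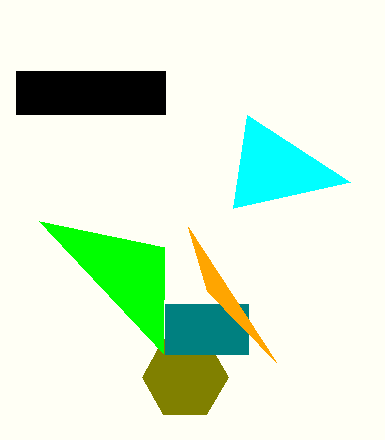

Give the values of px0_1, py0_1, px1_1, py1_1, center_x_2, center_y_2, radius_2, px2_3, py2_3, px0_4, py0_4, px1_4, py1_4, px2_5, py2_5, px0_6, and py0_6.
px0_1 = 16; py0_1 = 71; px1_1 = 165; py1_1 = 114; center_x_2 = 185; center_y_2 = 377; radius_2 = 43; px2_3 = 163; py2_3 = 353; px0_4 = 165; py0_4 = 304; px1_4 = 248; py1_4 = 354; px2_5 = 247; py2_5 = 115; px0_6 = 207; py0_6 = 291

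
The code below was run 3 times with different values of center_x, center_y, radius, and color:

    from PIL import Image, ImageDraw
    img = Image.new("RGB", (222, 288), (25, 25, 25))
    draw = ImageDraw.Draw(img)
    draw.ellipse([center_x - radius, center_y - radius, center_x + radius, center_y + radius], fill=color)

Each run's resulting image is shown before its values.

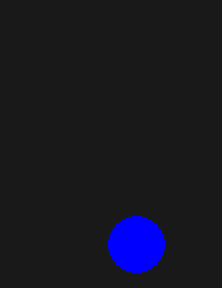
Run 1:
center_x = 136, center_y = 244, radius = 28, color = 'blue'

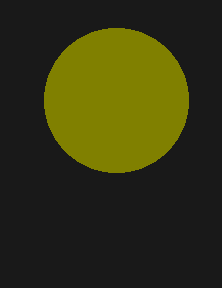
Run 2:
center_x = 116; center_y = 100; radius = 72; color = 'olive'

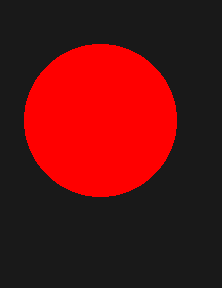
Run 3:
center_x = 100; center_y = 120; radius = 76; color = 'red'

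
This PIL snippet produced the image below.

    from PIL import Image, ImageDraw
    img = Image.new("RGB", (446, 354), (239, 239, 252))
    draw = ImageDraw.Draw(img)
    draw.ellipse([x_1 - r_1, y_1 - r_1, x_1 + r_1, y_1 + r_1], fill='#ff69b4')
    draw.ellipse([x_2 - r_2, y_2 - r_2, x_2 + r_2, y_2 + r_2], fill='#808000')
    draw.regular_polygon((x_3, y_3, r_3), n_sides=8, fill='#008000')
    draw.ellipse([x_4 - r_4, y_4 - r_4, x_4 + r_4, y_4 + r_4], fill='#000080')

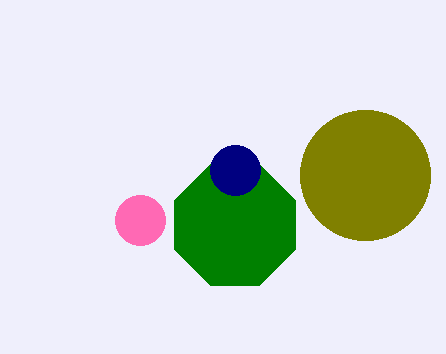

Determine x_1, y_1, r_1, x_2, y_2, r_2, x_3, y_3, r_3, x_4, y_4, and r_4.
x_1 = 140; y_1 = 220; r_1 = 25; x_2 = 365; y_2 = 175; r_2 = 65; x_3 = 235; y_3 = 225; r_3 = 65; x_4 = 235; y_4 = 170; r_4 = 25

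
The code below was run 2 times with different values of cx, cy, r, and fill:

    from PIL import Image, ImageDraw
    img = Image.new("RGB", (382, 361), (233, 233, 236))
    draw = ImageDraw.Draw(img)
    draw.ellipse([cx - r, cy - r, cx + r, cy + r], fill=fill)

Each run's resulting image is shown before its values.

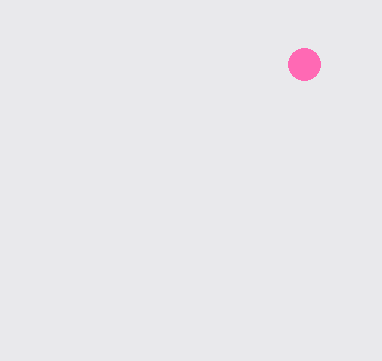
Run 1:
cx = 304, cy = 64, r = 16, fill = 'hotpink'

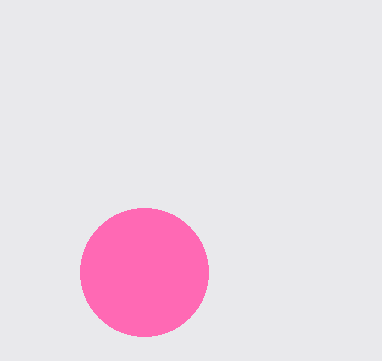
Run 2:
cx = 144; cy = 272; r = 64; fill = 'hotpink'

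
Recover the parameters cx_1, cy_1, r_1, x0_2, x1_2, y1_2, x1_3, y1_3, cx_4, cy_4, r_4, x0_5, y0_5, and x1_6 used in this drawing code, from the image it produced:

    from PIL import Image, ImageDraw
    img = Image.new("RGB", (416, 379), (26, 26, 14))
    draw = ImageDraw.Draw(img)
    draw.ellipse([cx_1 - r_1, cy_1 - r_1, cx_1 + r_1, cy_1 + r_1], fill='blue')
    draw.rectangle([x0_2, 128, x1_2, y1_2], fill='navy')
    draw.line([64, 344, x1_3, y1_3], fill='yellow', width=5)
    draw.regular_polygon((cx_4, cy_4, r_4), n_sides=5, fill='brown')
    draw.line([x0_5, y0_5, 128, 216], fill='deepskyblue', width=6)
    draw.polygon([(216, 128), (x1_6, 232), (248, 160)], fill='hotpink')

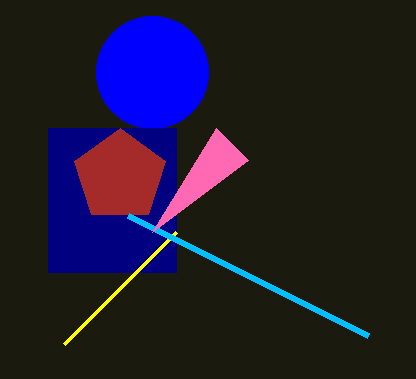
cx_1 = 152
cy_1 = 72
r_1 = 56
x0_2 = 48
x1_2 = 176
y1_2 = 272
x1_3 = 176
y1_3 = 232
cx_4 = 120
cy_4 = 176
r_4 = 48
x0_5 = 368
y0_5 = 336
x1_6 = 152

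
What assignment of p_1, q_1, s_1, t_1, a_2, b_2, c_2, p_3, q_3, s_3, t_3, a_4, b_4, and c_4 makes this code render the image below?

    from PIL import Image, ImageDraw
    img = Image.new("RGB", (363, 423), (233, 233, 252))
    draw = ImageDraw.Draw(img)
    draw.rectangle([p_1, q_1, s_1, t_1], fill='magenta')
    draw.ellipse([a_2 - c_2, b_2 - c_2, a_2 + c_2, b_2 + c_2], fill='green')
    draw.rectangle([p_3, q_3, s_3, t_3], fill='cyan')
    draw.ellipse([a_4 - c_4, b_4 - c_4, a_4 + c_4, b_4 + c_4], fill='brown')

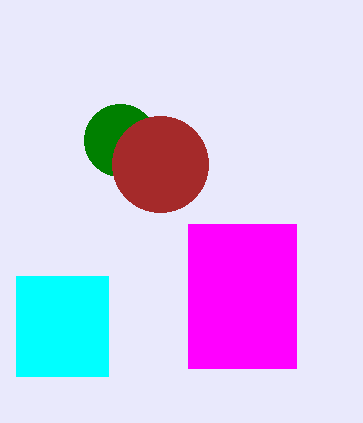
p_1 = 188
q_1 = 224
s_1 = 296
t_1 = 368
a_2 = 120
b_2 = 140
c_2 = 36
p_3 = 16
q_3 = 276
s_3 = 108
t_3 = 376
a_4 = 160
b_4 = 164
c_4 = 48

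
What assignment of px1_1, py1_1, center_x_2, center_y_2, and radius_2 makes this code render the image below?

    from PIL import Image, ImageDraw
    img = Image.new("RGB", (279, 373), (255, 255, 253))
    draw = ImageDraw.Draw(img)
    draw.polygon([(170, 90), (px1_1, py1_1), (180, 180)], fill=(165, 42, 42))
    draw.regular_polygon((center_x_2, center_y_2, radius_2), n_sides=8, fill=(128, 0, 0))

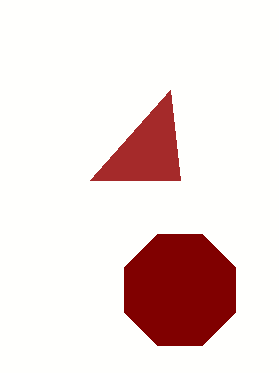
px1_1 = 90; py1_1 = 180; center_x_2 = 180; center_y_2 = 290; radius_2 = 60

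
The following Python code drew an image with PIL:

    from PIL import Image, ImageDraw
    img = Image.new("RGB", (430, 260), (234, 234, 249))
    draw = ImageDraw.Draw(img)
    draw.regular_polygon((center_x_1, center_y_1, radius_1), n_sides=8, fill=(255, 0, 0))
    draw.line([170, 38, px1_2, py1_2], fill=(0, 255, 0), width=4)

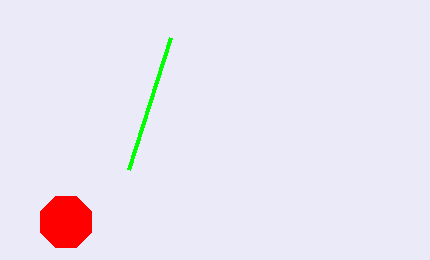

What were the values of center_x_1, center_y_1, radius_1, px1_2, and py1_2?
center_x_1 = 66, center_y_1 = 222, radius_1 = 28, px1_2 = 128, py1_2 = 170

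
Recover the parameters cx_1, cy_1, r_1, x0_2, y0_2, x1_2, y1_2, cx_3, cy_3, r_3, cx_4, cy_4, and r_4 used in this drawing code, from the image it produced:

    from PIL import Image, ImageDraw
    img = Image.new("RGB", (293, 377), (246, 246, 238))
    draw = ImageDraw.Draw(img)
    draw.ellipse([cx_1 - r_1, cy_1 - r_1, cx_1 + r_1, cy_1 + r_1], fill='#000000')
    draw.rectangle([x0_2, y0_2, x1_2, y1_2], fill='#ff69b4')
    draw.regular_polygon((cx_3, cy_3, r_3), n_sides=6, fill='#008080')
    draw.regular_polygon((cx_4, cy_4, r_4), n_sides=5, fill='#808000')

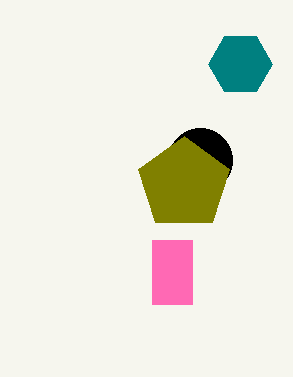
cx_1 = 200; cy_1 = 160; r_1 = 32; x0_2 = 152; y0_2 = 240; x1_2 = 192; y1_2 = 304; cx_3 = 240; cy_3 = 64; r_3 = 32; cx_4 = 184; cy_4 = 184; r_4 = 48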